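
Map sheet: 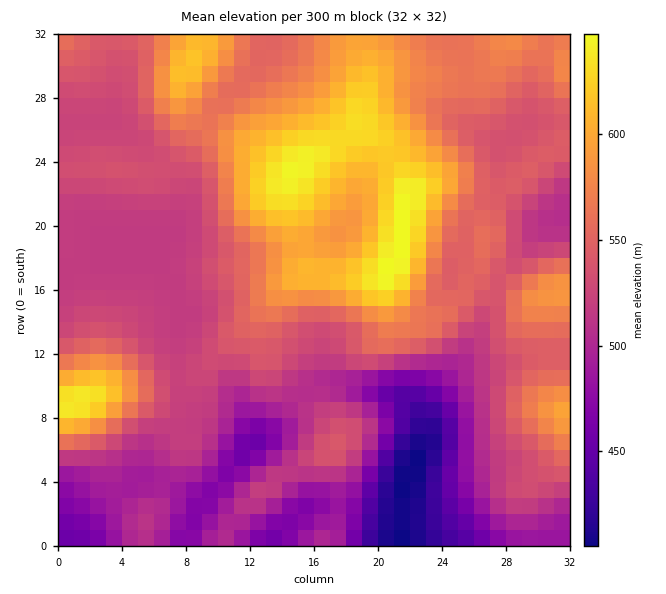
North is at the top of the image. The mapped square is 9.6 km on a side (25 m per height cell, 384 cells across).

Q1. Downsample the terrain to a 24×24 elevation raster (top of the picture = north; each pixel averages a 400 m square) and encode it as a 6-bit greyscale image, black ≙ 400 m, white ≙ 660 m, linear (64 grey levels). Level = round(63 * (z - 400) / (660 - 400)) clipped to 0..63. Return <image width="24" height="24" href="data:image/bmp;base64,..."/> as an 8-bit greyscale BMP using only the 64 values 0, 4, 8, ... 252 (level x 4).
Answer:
<image width="24" height="24" href="data:image/bmp;base64,Qk12BgAAAAAAADYEAAAoAAAAGAAAABgAAAABAAgAAAAAAEACAAATCwAAEwsAAAABAAAAAAAAAAAAAAEBAQACAgIAAwMDAAQEBAAFBQUABgYGAAcHBwAICAgACQkJAAoKCgALCwsADAwMAA0NDQAODg4ADw8PABAQEAAREREAEhISABMTEwAUFBQAFRUVABYWFgAXFxcAGBgYABkZGQAaGhoAGxsbABwcHAAdHR0AHh4eAB8fHwAgICAAISEhACIiIgAjIyMAJCQkACUlJQAmJiYAJycnACgoKAApKSkAKioqACsrKwAsLCwALS0tAC4uLgAvLy8AMDAwADExMQAyMjIAMzMzADQ0NAA1NTUANjY2ADc3NwA4ODgAOTk5ADo6OgA7OzsAPDw8AD09PQA+Pj4APz8/AEBAQABBQUEAQkJCAENDQwBEREQARUVFAEZGRgBHR0cASEhIAElJSQBKSkoAS0tLAExMTABNTU0ATk5OAE9PTwBQUFAAUVFRAFJSUgBTU1MAVFRUAFVVVQBWVlYAV1dXAFhYWABZWVkAWlpaAFtbWwBcXFwAXV1dAF5eXgBfX18AYGBgAGFhYQBiYmIAY2NjAGRkZABlZWUAZmZmAGdnZwBoaGgAaWlpAGpqagBra2sAbGxsAG1tbQBubm4Ab29vAHBwcABxcXEAcnJyAHNzcwB0dHQAdXV1AHZ2dgB3d3cAeHh4AHl5eQB6enoAe3t7AHx8fAB9fX0Afn5+AH9/fwCAgIAAgYGBAIKCggCDg4MAhISEAIWFhQCGhoYAh4eHAIiIiACJiYkAioqKAIuLiwCMjIwAjY2NAI6OjgCPj48AkJCQAJGRkQCSkpIAk5OTAJSUlACVlZUAlpaWAJeXlwCYmJgAmZmZAJqamgCbm5sAnJycAJ2dnQCenp4An5+fAKCgoAChoaEAoqKiAKOjowCkpKQApaWlAKampgCnp6cAqKioAKmpqQCqqqoAq6urAKysrACtra0Arq6uAK+vrwCwsLAAsbGxALKysgCzs7MAtLS0ALW1tQC2trYAt7e3ALi4uAC5ubkAurq6ALu7uwC8vLwAvb29AL6+vgC/v78AwMDAAMHBwQDCwsIAw8PDAMTExADFxcUAxsbGAMfHxwDIyMgAycnJAMrKygDLy8sAzMzMAM3NzQDOzs4Az8/PANDQ0ADR0dEA0tLSANPT0wDU1NQA1dXVANbW1gDX19cA2NjYANnZ2QDa2toA29vbANzc3ADd3d0A3t7eAN/f3wDg4OAA4eHhAOLi4gDj4+MA5OTkAOXl5QDm5uYA5+fnAOjo6ADp6ekA6urqAOvr6wDs7OwA7e3tAO7u7gDv7+8A8PDwAPHx8QDy8vIA8/PzAPT09AD19fUA9vb2APf39wD4+PgA+fn5APr6+gD7+/sA/Pz8AP39/QD+/v4A////ADg8TGRkTEhgWEA8UGBMIAgIFCQwSFRUVEBIVGRoVERUZFxIRFBMKAwIGCxAXGhkXEhUWFxgWEhEYHRkUFBUNBAIGDRQbHx8dFhcYFhcYFxIRFxscHBsSBgEFDhYcHyEiIR8dGhocHBYPDxUdIiEYCgMDDBccHyInMC0mHx0dHRkSDxMaHyEcEAYEDBceIygtOjgxKCEeHRsWFhgaHRwXDggIDxgeJSsvNTc0LCMeHhwaHRwaGRcTDgwPFBkeJCgpKi4tJyAeHx8fISAdGxweGxgXFxoeISQkIiQkIB4dHiEiIyIfHiAlJyUiHRsgIyQkHiAfHh0cHSAkJiUiISMoKykoJB8gJygoHR4eHh0cHR8kKSwrKy4zNC0mJSMhKCwtHB0cHRwcHiEkKTAyMjQ5OzQnIyUiJCksHBwcHBwcHiEkKS4xMTE2OzgrIyUkHyAjHRwcHBwcHSEmKzAwLi0yOjovJSUmHxsbHRwdHR0dHiMsMzU0MC4wODsyJyUkHxsaHh4eHx8eHiUvNzo4NDAwNzs2LSUjIh4bICAhISAgICYwNjo7NzMyNjg1LyciIyMfHyAgHx8iJCkxNDg6OTc1NTQwKiQhISMjHh4eHiEmJykvMTM1Njg4NTErJSIhISEiHh4eHyUsKicpLC4wMjY3MiwoJSUkIiEjICAfICgyLygmJyksLzM2MSspKCgnJCQoIyIhISgyNC0nJSYpLDAzMSwpKCgpKCYqJSMiIycvMzEpJSUnLC8wLisoJygqKygpA=="/>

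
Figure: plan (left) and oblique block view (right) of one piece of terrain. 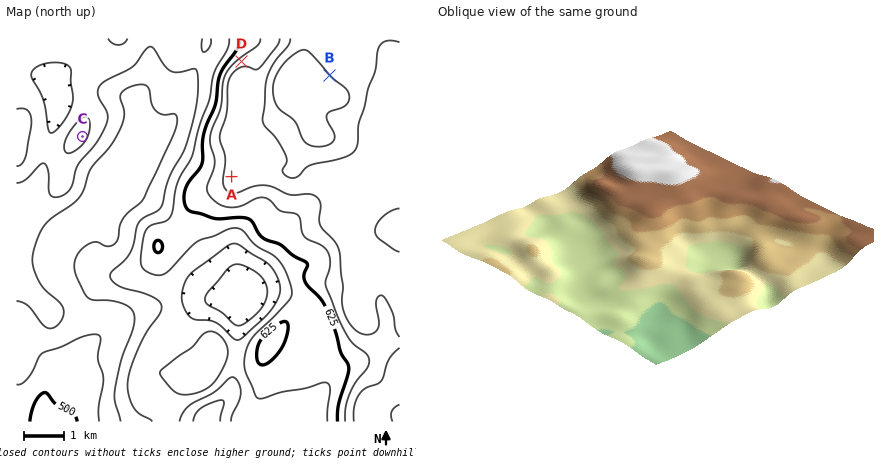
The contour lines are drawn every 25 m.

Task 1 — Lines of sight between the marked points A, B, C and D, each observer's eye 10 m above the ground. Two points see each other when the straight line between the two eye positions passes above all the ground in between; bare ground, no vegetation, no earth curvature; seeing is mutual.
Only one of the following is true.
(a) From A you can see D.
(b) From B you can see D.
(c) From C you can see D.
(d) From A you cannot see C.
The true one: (c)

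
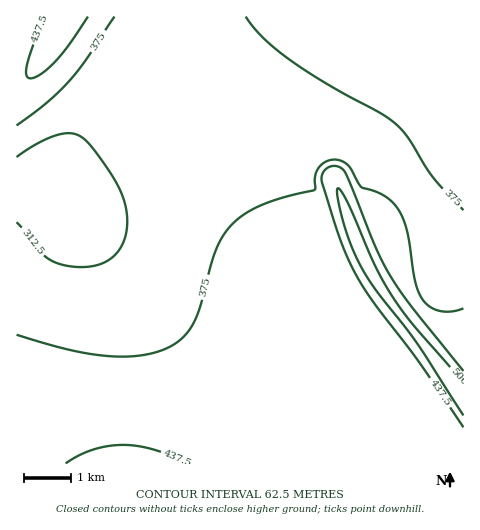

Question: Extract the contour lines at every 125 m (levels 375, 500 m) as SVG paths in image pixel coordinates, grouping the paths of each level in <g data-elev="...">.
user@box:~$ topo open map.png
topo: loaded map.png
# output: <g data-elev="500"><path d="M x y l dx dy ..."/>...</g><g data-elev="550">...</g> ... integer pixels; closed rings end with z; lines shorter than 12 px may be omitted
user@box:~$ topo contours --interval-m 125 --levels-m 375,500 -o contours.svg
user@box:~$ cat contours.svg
<g data-elev="375"><path d="M463 308l-11 3-11 0-9-3-7-6-5-7-4-10-9-53-4-12-5-11-6-7-8-6-23-9-10-19-5-5-6-3-7 0-8 2-7 6-3 8 0 12-1 2-30 7-24 9-17 9-14 13-8 11-6 14-14 51-6 17-10 14-13 11-13 5-15 4-17 2-17-1-40-6-53-15"/><path d="M17 125l30-22 22-22 17-21 28-43"/><path d="M246 17l17 21 28 23 39 25 51 27 15 11 12 14 25 40 30 32"/></g><g data-elev="500"><path d="M463 382l-49-56-20-27-19-33-28-65-6-10-4-3 2 15 5 23 9 23 9 19 15 24 42 54 44 69"/></g>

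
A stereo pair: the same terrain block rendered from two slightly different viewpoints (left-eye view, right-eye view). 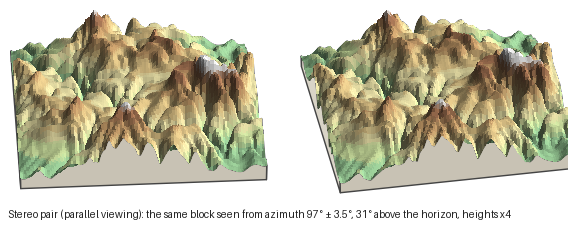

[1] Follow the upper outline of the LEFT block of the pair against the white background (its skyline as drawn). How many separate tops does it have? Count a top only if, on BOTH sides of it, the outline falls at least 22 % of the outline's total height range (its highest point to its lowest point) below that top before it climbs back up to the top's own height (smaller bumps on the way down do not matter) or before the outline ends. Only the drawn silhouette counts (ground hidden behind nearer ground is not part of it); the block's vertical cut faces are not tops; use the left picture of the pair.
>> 1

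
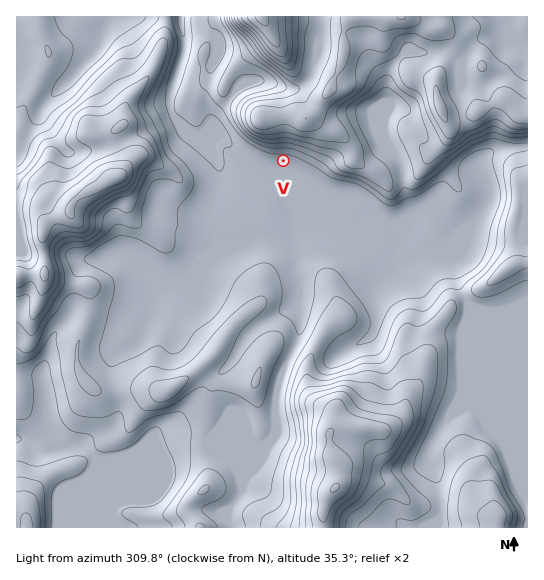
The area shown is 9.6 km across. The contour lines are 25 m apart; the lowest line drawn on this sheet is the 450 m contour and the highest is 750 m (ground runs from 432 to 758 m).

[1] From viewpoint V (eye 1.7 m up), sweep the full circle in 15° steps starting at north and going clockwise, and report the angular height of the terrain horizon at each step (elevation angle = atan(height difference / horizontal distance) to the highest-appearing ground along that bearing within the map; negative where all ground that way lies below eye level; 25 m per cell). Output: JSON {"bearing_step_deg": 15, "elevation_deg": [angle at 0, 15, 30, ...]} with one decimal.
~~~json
{"bearing_step_deg": 15, "elevation_deg": [12.3, 12.3, 12.3, 10.6, 8.5, 6.0, 4.6, 2.0, 1.2, 1.0, 1.4, 2.3, 0.8, 0.9, 0.8, 0.4, 1.2, 2.3, 2.8, 2.1, 3.1, 8.5, 11.7, 12.4]}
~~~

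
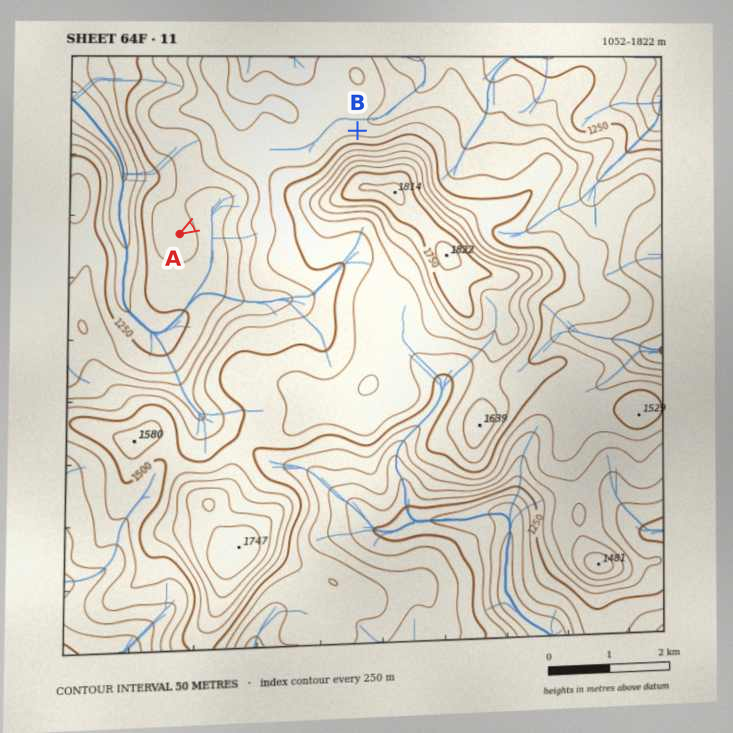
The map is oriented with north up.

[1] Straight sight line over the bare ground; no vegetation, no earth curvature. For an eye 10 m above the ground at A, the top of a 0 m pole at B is hidden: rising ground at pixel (253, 191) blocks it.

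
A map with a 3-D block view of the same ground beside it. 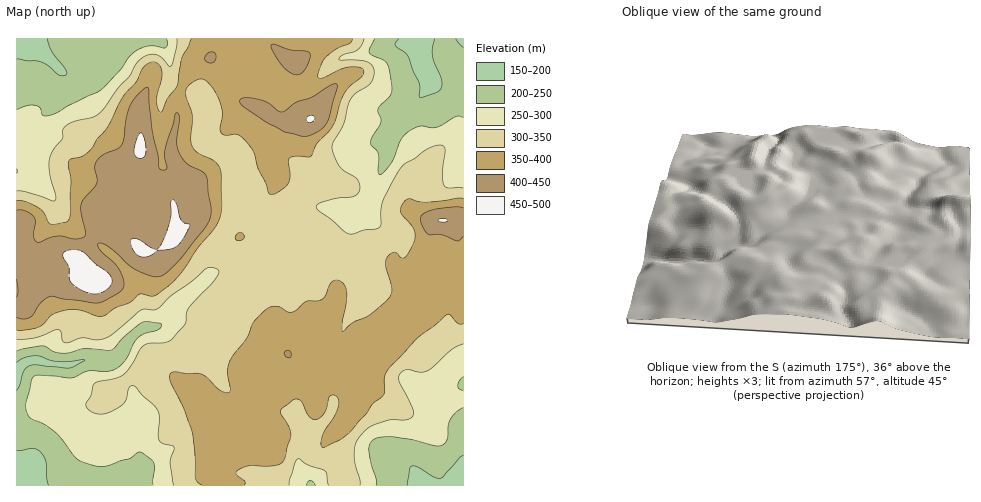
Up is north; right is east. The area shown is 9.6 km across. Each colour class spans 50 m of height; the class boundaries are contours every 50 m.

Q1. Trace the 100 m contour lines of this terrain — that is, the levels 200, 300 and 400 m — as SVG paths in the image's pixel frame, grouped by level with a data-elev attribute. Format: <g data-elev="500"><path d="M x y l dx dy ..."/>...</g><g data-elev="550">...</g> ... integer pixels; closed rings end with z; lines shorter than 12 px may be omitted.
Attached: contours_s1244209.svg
<g data-elev="200"><path d="M407 485l4-19 6 1 16 10 7 1 4-2 16-19 3-2"/><path d="M17 450l16-2 8 5 5 9 2 23"/><path d="M17 362l8-4 10-2 21 5 13 1 14-3 2 2-16 7-33-3-7 1-5 5-4 13-3 7"/><path d="M47 39l4 11 14 19 2 3-1 3-4 1-3-1-11-9-8-4-23-3"/><path d="M435 39l-3 9 1 8 8 22 1 8-5 6-17 6-1-2 0-13-6-12-4-14-4-4-10-7 0-3 4-4"/></g><g data-elev="300"><path d="M289 485l5-21 3-4 2-1 8 6 19 6 3 14"/><path d="M360 485l0-5-6-24 1-10 4-8 8-9 7-4 16-5 17 0 6-5 0-7-14-26 0-5 1-4 7-4 13 3 7-1 24-21 12-6"/><path d="M17 339l19-1 21-9 4 2 1 10 4 2 16-5 14 2 9-2 8-5 27-23 5-1 9 1 5-2 11-12 22-15 14-12 5-2 7 3 1 3-4 7-26 28-3 5-1 10-12 15-7 4-16 1-6 2-4 5-9 16-7 8-7 4-19 4-4 2-3 12-5 8 1 4 7 5 7 1 7-1 15-9 3-5 3-12 3-1 4 1 22 24 1 7-1 17 2 6 3 2 11 4-4 15 4 23"/><path d="M463 188l-15 0-4-2-2-13 3-24-2-3-5-1-12 5-12 9-9 5-5 4-17 33-2 9 0 14-3 4-14 2-11 4-5 0-31-25 0-4 2-2 17-5 17-1 4-3 3-4 0-6-3-5-14-9-4-5-7-18 2-6 10-17 7-25 5-6 13-8 5-8-1-9-5-6-8-2-21 0 4-5 11-3 4-3 6-10"/><path d="M177 39l-1 10-5 17-10-9-4-2-6-1-7 3-7 6-7 13-12 12-19 25-7 4-21 5-8 6-1 11-9 12-4 10 1 15 6 20-1 4-3 1-26-9-9-1"/></g><g data-elev="400"><path d="M287 357l3 1 1-2 0-4-3-2-4 2z"/><path d="M17 317l7 2 6-2 11-15 9-6 47 7 7-2 16-10 4-6-2-11-7-10-15-14-2-5 1-2 11 5 19 17 9 6 16 6 10-2 16-16 24-30 6-10 1-9-5-35-4-4-15-8-9-12-1-11 3-22-2-5-3 1-10 35 0 7 2 12-3 2-5-2-1-13-6-25-3-40-2-3-10 9-7 10-3 11-3 22-2 6-5 4-15 7-7 7 0 5 2 11 0 4-14 17-2 5 0 9 5 18-2 5-9 2-18-3-19 6-4-5 1-15-1-5-8-6-9-1"/><path d="M17 279l1 12-1 6"/><path d="M463 208l-8-1-22 3-9 4-4 5 4 10 4 5 13 1 17 6 5-5"/><path d="M299 135l6 1 6-1 9-5 6-5 4-9 7-28 0-4-7 1-19 13-14 4-14 10-4-1-10-8-9-3-14-2-4 0-2 2 3 6 24 17 18 9z"/><path d="M296 75l5-2 4-4 5-11-1-5-4-2-14-1-19-6 0 5 9 15 7 7z"/><path d="M207 62l4 1 4-2 1-5-2-3-4-1-4 3-1 3z"/></g>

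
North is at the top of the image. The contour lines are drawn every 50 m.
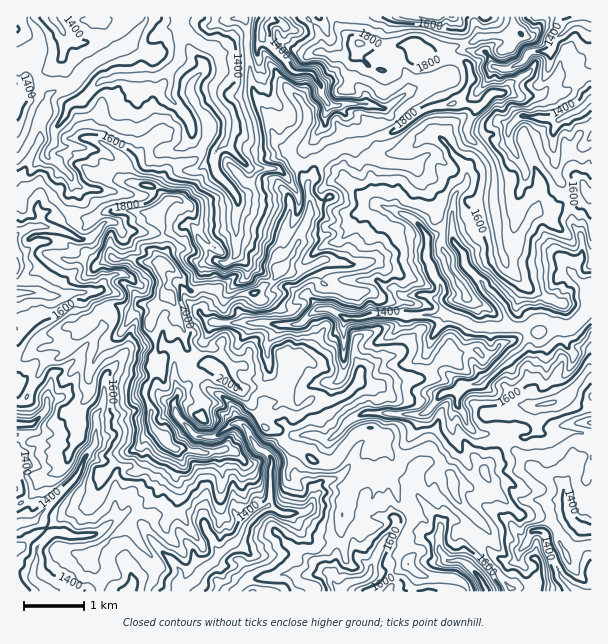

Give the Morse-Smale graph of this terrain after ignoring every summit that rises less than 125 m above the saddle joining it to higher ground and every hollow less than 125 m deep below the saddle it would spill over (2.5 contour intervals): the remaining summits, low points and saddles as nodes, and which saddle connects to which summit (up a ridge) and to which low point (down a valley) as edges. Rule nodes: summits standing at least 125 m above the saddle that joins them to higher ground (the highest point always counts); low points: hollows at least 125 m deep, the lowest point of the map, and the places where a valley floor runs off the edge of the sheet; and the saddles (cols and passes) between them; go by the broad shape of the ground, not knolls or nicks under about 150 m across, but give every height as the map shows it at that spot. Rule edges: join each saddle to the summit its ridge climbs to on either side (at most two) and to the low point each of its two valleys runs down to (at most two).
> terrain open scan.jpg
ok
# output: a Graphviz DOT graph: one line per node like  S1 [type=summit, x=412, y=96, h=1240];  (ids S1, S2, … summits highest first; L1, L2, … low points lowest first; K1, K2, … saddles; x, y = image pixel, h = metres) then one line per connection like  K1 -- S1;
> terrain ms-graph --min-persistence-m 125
graph terrain {
  S1 [type=summit, x=161, y=263, h=2150];
  L1 [type=low, x=182, y=26, h=1331];
  L2 [type=low, x=588, y=291, h=1331];
  L3 [type=low, x=179, y=591, h=1333];
  L4 [type=low, x=591, y=99, h=1337];
  L5 [type=low, x=578, y=590, h=1339];
  L6 [type=low, x=486, y=591, h=1378];
  L7 [type=low, x=438, y=17, h=1404];
  L8 [type=low, x=17, y=293, h=1420];
  L9 [type=low, x=341, y=591, h=1454];
  K1 [type=saddle, x=350, y=443, h=1785];
  K2 [type=saddle, x=452, y=57, h=1780];
  K3 [type=saddle, x=374, y=138, h=1756];
  K4 [type=saddle, x=464, y=44, h=1740];
  K5 [type=saddle, x=413, y=453, h=1715];
  K6 [type=saddle, x=489, y=563, h=1658];
  K7 [type=saddle, x=45, y=188, h=1657];
  K8 [type=saddle, x=314, y=555, h=1651];
  K9 [type=saddle, x=567, y=203, h=1596];
  K10 [type=saddle, x=506, y=441, h=1586];
  K1 -- S1;
  K1 -- L2;
  K1 -- L3;
  K2 -- S1;
  K2 -- L1;
  K2 -- L4;
  K3 -- S1;
  K3 -- L2;
  K3 -- L1;
  K4 -- S1;
  K4 -- L4;
  K4 -- L7;
  K5 -- S1;
  K5 -- L2;
  K5 -- L6;
  K6 -- S1;
  K6 -- L5;
  K6 -- L6;
  K7 -- S1;
  K7 -- L1;
  K7 -- L8;
  K8 -- S1;
  K8 -- L3;
  K8 -- L9;
  K9 -- S1;
  K9 -- L2;
  K9 -- L4;
  K10 -- S1;
  K10 -- L2;
  K10 -- L5;
}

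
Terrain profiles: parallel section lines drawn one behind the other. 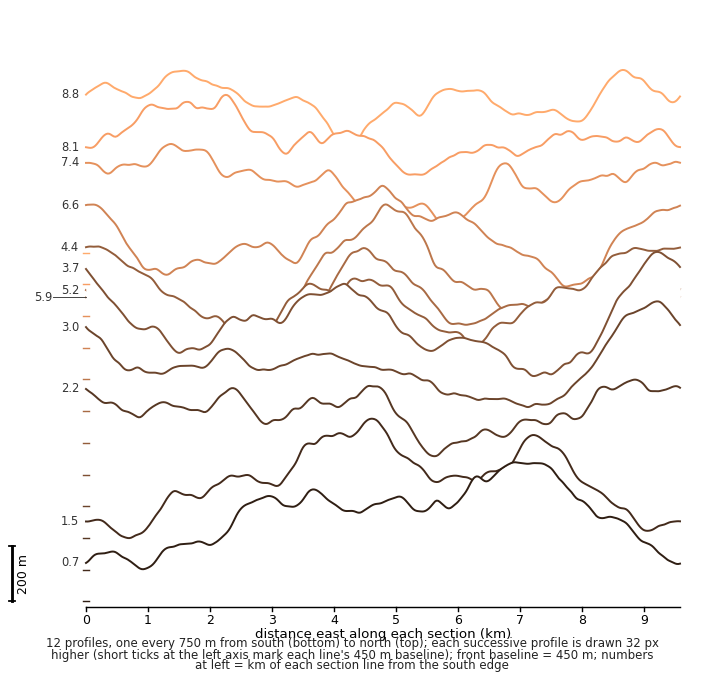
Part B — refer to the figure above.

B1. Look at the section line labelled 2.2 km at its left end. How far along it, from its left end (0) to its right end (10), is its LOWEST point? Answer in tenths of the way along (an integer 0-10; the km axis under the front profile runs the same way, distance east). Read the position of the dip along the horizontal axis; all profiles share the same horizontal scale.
6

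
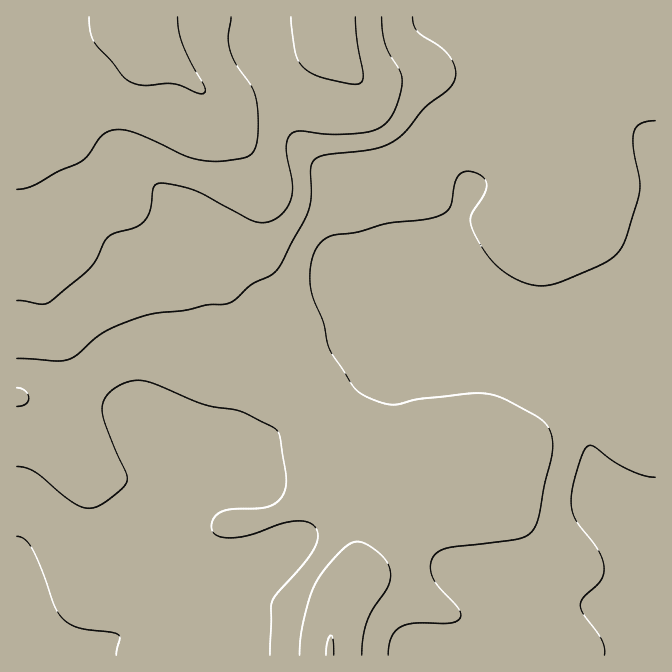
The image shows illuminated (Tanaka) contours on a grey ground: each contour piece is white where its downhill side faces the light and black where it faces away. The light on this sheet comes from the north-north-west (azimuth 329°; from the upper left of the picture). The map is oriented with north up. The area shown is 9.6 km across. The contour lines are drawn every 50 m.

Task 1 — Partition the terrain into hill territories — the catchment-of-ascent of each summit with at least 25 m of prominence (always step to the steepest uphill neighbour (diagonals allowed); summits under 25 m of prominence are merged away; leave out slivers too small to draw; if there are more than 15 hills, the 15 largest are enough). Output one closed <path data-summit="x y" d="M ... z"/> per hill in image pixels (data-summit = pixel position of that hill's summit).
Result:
<path data-summit="132 17" d="M655 16l-639 1 1 639 57 0 16-5 25-13 39-12 21-10 16-14 12-17 11-9 23-10 35-7 10-5 2-10-5-20-13-31-11-12-11 3-46 1 21-21 31-13 24-17 40-36 36-19 12-8 12-13 5-8 9-41 16 4 68 28 13 7 17 16 18 10 20 7 15 2 28 24 6 31 4 30 33 79 0 85-2 2 2 21 30 0z"/><path data-summit="330 655" d="M394 309l-6 1-10 43-16 18-12 8-36 19-40 36-24 17-31 13-21 21 46-1 11-3 11 12 8 17 10 34-1 10-11 5-45 10-20 12-16 21-16 14-21 10-30 8-34 17-15 3 0 2 551-1-2-17 2-6 0-85-33-79-4-30-6-31-28-24-15-2-20-7-18-10-17-16z"/>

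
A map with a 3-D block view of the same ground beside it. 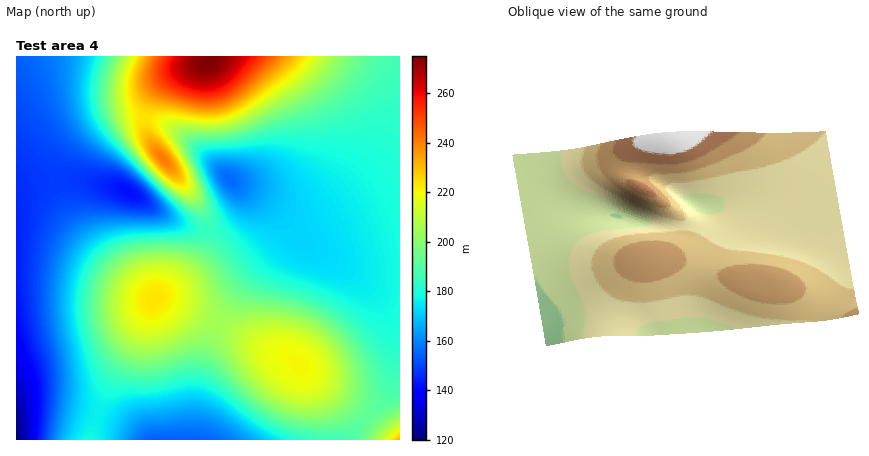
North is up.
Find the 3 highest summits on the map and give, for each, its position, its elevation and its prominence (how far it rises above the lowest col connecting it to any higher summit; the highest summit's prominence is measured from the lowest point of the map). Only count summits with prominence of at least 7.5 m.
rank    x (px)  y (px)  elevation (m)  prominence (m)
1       164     158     241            17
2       154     298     224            31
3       300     364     221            16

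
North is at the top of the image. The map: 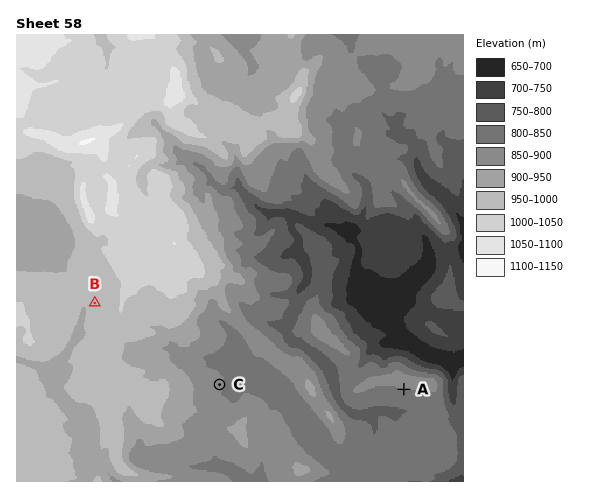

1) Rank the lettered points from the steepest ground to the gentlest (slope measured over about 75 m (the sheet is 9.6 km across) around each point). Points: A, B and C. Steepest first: A C B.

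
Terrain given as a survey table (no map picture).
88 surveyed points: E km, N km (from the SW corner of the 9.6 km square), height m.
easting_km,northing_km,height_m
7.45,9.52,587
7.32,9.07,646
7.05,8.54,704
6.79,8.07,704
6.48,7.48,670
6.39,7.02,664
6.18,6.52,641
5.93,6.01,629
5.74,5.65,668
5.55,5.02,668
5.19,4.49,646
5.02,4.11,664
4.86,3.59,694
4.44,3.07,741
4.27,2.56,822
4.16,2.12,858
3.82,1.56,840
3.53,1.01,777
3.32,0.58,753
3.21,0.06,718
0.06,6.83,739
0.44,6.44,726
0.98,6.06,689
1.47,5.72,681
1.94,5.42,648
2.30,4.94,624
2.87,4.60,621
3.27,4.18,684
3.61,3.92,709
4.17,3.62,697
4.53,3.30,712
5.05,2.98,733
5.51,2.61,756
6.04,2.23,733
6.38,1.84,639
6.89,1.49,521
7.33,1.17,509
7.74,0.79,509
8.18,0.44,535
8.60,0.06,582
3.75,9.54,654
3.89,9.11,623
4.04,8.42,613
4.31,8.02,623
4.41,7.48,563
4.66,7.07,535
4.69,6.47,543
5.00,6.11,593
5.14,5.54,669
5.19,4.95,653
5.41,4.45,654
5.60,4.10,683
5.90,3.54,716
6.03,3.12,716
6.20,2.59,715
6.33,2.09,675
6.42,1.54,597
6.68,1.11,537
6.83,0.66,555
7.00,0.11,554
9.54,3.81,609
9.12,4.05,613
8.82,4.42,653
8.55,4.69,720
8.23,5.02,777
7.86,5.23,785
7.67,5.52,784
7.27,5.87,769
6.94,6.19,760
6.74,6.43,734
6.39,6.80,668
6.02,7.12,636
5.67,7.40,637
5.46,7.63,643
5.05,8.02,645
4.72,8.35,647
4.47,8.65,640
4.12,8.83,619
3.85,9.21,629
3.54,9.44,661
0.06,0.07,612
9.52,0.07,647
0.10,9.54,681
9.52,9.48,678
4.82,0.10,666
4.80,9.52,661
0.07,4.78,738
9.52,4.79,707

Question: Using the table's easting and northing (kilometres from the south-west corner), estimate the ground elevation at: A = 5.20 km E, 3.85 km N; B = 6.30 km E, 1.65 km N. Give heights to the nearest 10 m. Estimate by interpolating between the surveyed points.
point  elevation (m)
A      690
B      640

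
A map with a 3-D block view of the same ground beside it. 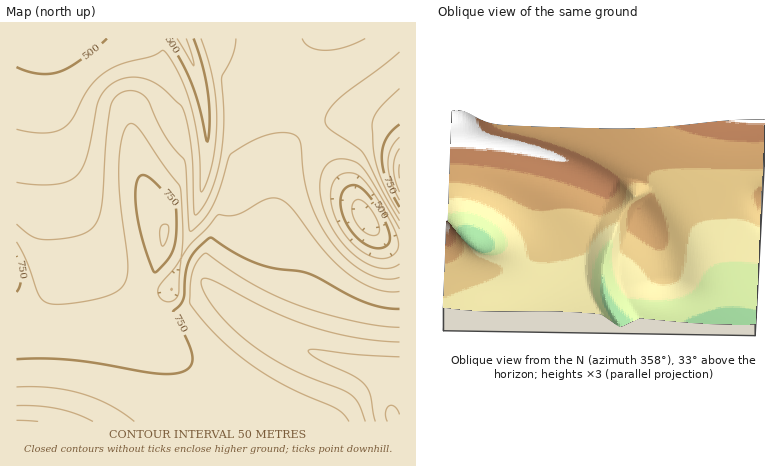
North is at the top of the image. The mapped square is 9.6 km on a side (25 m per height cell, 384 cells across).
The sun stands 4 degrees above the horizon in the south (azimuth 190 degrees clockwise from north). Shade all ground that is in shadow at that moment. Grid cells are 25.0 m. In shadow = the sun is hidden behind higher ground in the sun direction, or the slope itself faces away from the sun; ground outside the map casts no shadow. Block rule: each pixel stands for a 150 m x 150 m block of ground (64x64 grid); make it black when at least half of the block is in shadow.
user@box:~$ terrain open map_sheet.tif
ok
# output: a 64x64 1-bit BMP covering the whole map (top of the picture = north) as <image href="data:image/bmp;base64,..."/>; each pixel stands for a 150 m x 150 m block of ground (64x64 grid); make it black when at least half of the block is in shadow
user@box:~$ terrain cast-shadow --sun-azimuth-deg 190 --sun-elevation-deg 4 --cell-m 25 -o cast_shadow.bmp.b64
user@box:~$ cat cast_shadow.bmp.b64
<image width="64" height="64" href="data:image/bmp;base64,Qk0+AgAAAAAAAD4AAAAoAAAAQAAAAEAAAAABAAEAAAAAAAACAAATCwAAEwsAAAIAAAAAAAAA////AAAAAAD//4AAAAAAAP//gAAAAAAA//+AAAAAAAD//4AAAAAAAP//AAAAAAAA//8AAAAAAAD//wAAAAAAAP/+AAAAAAAA//4AAAAAAAB//AAAAAAAAH/8AAAAAAA/f/gAAAAAA/8/+AAAAAAf/z/wAAAAAP//P+AAAAAD//8/wAAAAA///x+AAAAAP///HwAAAAB///8EAAAAAf///wAAAPAD////AAAB8Af///8AAAHwH////wAAAOA/////AAAAYH////8AAAAA/////+AAAAH/////4AAAB//////gAAAP/////+AAAA//////4AAAD//////gAAAP//j//+AAAA//8P//4AAAD//A///gAAAf/4D//+AAAH//AP/+YAAAf/8A//5gAAD//gD//GAAAP/8AP/4IAAB//gAf/AgAAH/+AB/8CAAAfvwAD/gIAAD++AAH8AAAAP54AAHABAAA/ngAAAAAAAD/eAAAAEAAAP/4AAAAQAAA//gAAADAAAD/+AAAAMAAAP/gAAAAwAAAf8AAAADAAAB/wAAAAEAAAH/AAAAAQAAAP8AAAABAAAeDwAAAAAAAf8fAAAAAAAD/54AAAAAAAf/ngAAAAAAB/++AAAAAAAH/74AAAAAAAP/vgAAAAAAA//+AAAAAAAB//wAAAAAAAH//AAAAAAAAP/4AAAAAA=="/>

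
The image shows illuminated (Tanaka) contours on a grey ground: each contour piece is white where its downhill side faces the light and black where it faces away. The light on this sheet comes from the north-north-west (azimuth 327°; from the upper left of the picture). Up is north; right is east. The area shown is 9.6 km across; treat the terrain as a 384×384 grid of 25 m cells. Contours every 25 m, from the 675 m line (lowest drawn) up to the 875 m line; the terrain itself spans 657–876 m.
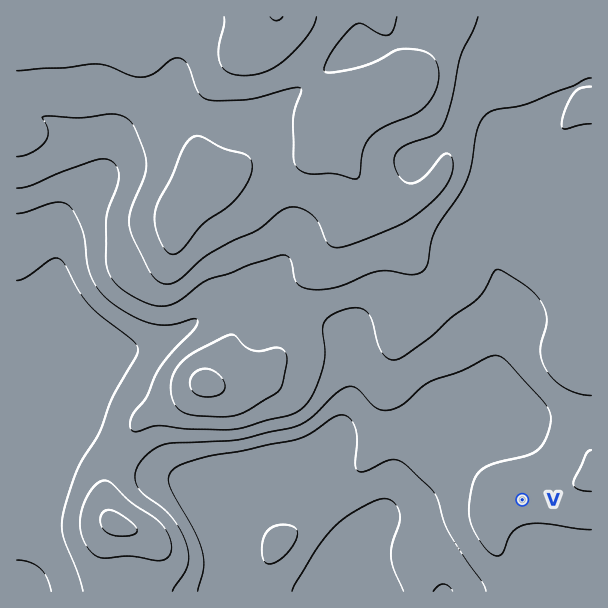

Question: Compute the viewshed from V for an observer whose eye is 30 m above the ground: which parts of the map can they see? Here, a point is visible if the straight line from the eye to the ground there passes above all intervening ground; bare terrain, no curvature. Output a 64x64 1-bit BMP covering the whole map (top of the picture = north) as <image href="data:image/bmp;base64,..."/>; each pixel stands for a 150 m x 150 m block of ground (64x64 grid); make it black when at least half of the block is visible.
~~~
<image width="64" height="64" href="data:image/bmp;base64,Qk0+AgAAAAAAAD4AAAAoAAAAQAAAAEAAAAABAAEAAAAAAAACAAATCwAAEwsAAAIAAAAAAAAA////AAAAAAAAQPw//zwH/wAA/D/+PAf/AAD8H/48B/8AAPwP/jwH/wAB/A/+eA//AAP8D//4H/8AD/wP//gf/wAf/w//+B//AD//z//4P/8AP/////w//wA//////z//AD///9////8AP///z////wA////H////AD///4P///8AH///gf///wAP//+B////AAf//8H///8AB///4f///wAAH//x////AAAP//n///8AAA///f///wAAB//9////AAAH//z///8AAAP//P///wAAAcf8///4AAABh/x///AAAAAD+H//4AAAAAP4f//gAAAAA/g///AAAAAf+D//8AAAAD/4P//4AAHAD/w///wAAeAD/////gAA/AD/////AAD/wH////8AAH/wP/8//wAAf/A//g//AAB/+B/+D/8AAH/4H/4P4AAAP/gP/x/gAAA/+Af/3+AAAD/8A///4AAAH/4Dz//wAAAP/8OD+PAAAAf//wH4eAAAAf/+APg4AAAAMP4A+DwAAAAAfwB4HAAAAAB/AHgeAAAAAD/AeA8AAAAAH/B8DwAAAAAH/H4HAAAAAAH//wMAAAAAAH//wAAAAAAAH//wAAADgAAP+PgAAAPgAAP4fAAAAfAAAPw+AAAAeAAA/B8AAAA4AAD+DwAAAAwAAP4PAAAADgAA/g8AAAAHAAD+Dw=="/>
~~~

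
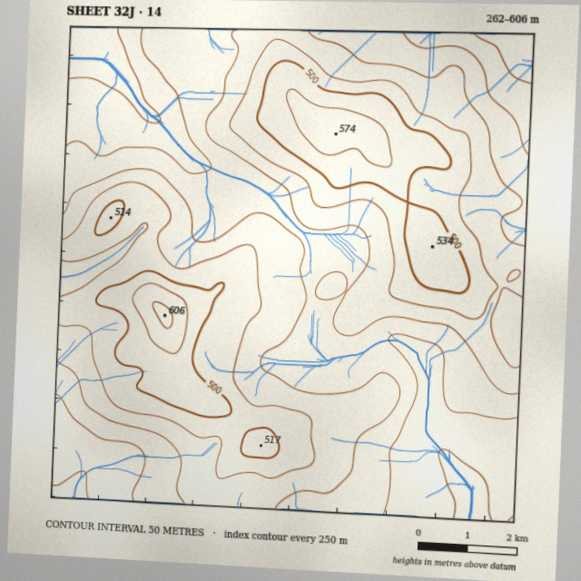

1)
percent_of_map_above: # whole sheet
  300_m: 96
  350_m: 82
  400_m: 59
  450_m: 33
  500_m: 14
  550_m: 3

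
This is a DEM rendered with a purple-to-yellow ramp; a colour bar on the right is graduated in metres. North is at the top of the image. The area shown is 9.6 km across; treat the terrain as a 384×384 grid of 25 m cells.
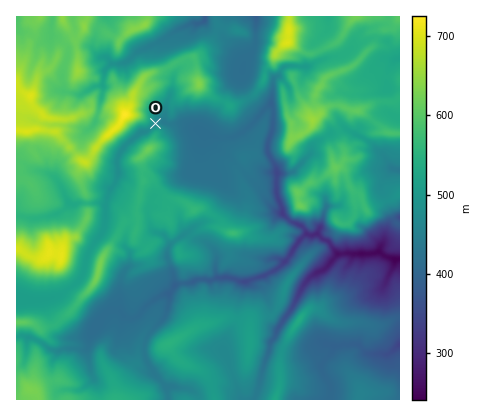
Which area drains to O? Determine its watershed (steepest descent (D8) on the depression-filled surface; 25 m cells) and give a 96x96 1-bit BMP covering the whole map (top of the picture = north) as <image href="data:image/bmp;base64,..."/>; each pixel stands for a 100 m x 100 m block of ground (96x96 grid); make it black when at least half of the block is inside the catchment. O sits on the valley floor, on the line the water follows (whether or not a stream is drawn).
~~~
<image width="96" height="96" href="data:image/bmp;base64,Qk2+BAAAAAAAAD4AAAAoAAAAYAAAAGAAAAABAAEAAAAAAIAEAAATCwAAEwsAAAIAAAAAAAAA////AAAAAAAAAAAAAAAAAAAAAAAAAAAAAAAAAAAAAAAAAAAAAAAAAAAAAAAAAAAAAAAAAAAAAAAAAAAAAAAAAAAAAAAAAAAAAAAAAAAAAAAAAAAAAAAAAAAAAAAAAAAAAAAAAAAAAAAAAAAAAAAAAAAAAAAAAAAAAAAAAAAAAAAAAAAAAAAAAAAAAAAAAAAAAAAAAAAAAAAAAAAAAAAAAAAAAAAAAAAAAAAAAAAAAAAAAAAAAAAAAAAAAAAAAAAAAAAAAAAAAAAAAAAAAAAAAAAAAAAAAAAAAAAAAAAAAAAAAAAAAAAAAAAAAAAAAAAAAAAAAAAAAAAAAAAAAAAAAAAAAAAAAAAAAAAAAAAAAAAAAAAAAAAAAAAAAAAAAAAAAAAAAAAAAAAAAAAAAAAAAAAAAAAAAAAAAAAAAAAAAAAAAYAAAAAAAAAAAAAAA8AAAAAAAAAAAAAAB+AAAAAAAAAAAAAAD/AAAAAAAAAAAAAAD/AAAAAAAAAAAAAAD/AAAAAAAAAAAAAAH/gAAAAAAAAAAAAAH/gAAAAAAAAAAAAAH/gAAAAAAAAAAAAGH/wAAAAAAAAAAAA/f/wAAAAAAAAAAAB///4AAAAAAAAAAAD///8AAAAAAAAAAAD///8AAAAAAAAAAAD///+AAAAAAAAAAAD////AAAAAAAAAAAD////AAAAAAAAAAAD////gAAAAAAAAAAD////gAAAAAAAAAAD////+AAAAAAAAAAD////8AAAAAAAAAAD////8AAAAAAAAAAD////8AAAAAAAAAAD////+AAAAAAAAAAD////+AAAAAAAAAAD////+AAAAAAAAAAD////+AAAAAAAAAAD////+AAAAAAAAAAD/////AAAAAAAAAAD/////AAAAAAAAAAD/////AAAAAAAAAAD/////AAAAAAAAAAD/////AAAAAAAAAAD/////AAAAAAAAAAD//z/+AAAAAAAAAAD//h//AAAAAAAAAAD//A//gAAAAAAAAAD/+A//wAAAAAAAAAD/8Af/4AAAAAAAAAD/4AP/4AAAAAAAAAD/wAH/4AAAAAAAAAAOAAD/4AAAAAAAAAAAAAB/4AAAAAAAAAAAAAA/wAAAAAAAAAAAAAAfAAAAAAAAAAAAAAAAAAAAAAAAAAAAAAAAAAAAAAAAAAAAAAAAAAAAAAAAAAAAAAAAAAAAAAAAAAAAAAAAAAAAAAAAAAAAAAAAAAAAAAAAAAAAAAAAAAAAAAAAAAAAAAAAAAAAAAAAAAAAAAAAAAAAAAAAAAAAAAAAAAAAAAAAAAAAAAAAAAAAAAAAAAAAAAAAAAAAAAAAAAAAAAAAAAAAAAAAAAAAAAAAAAAAAAAAAAAAAAAAAAAAAAAAAAAAAAAAAAAAAAAAAAAAAAAAAAAAAAAAAAAAAAAAAAAAAAAAAAAAAAAAAAAAAAAAAAAAAAAAAAAAAAAAAAAAAAAAAAAAAAAAAAAAAAAAAAAAAAAAAAAAAAAAAAAAAAAAAAAAAAAAAAAAAAAAAAAAAAAAAAAAAAAAAAA="/>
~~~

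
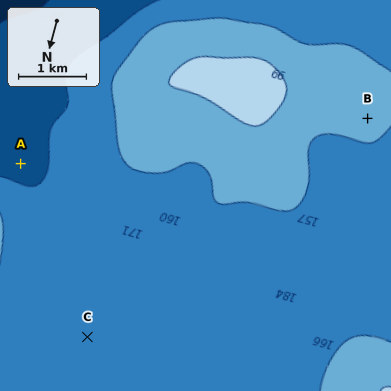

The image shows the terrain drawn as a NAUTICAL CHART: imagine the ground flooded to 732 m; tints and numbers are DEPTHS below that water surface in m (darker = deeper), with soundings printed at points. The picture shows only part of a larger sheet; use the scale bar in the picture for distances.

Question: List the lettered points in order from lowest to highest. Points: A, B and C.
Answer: A C B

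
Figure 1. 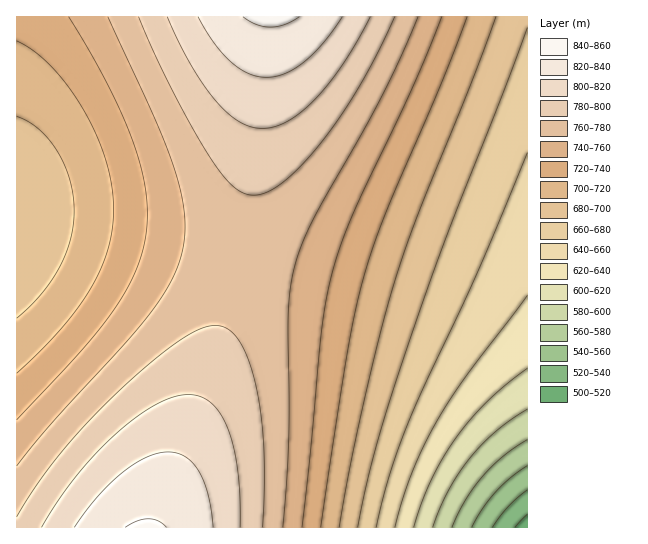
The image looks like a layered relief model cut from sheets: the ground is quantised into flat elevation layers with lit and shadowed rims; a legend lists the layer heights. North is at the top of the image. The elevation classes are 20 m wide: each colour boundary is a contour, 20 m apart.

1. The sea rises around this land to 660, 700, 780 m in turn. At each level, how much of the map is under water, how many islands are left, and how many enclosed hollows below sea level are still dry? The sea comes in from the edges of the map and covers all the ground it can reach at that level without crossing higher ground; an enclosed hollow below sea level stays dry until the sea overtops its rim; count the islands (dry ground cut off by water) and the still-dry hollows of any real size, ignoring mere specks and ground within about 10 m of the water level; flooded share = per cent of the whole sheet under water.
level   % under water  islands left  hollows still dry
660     12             0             0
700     27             0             0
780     76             0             0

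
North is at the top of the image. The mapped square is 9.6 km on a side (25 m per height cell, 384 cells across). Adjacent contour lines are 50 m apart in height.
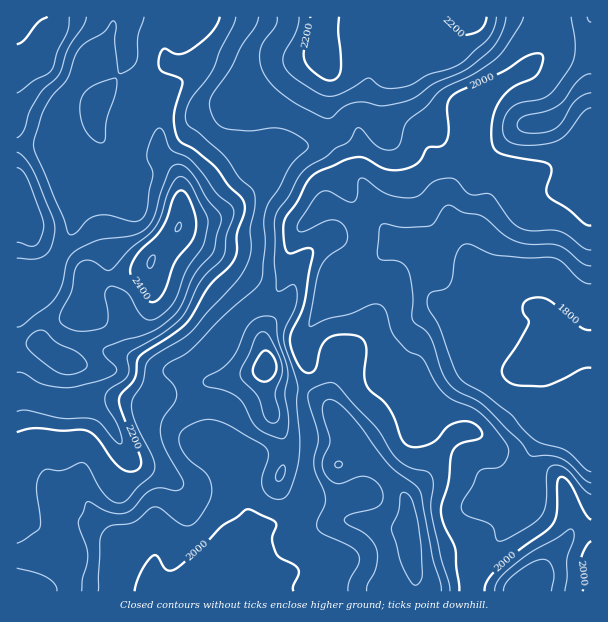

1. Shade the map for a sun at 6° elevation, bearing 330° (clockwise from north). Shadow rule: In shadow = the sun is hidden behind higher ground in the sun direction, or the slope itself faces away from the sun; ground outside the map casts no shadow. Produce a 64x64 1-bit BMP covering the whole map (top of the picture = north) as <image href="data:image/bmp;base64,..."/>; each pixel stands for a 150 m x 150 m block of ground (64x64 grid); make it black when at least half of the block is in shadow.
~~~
<image width="64" height="64" href="data:image/bmp;base64,Qk0+AgAAAAAAAD4AAAAoAAAAQAAAAEAAAAABAAEAAAAAAAACAAATCwAAEwsAAAIAAAAAAAAA////AAAAAAAAwHgAAAGAHADB+AAAAIAeAcP8AAABgAcAw/4AAAMABwDH/gAABwAHAH//AAAHAAMAf+8AHAcAAAB/7wAAB4AAAH/OBwAHwAAAP8wPgAfAAAAfgA+OB8AAAA+AR44DgAADD4HnngGAAAcHA/OOAAAAA4D/84AAMAA3wf/zwAB4AH/D///AADAA/8f//8AAAAD/z//vgAAAAP///+eAAAAAAf//x4AAAAAD///PAAAAAA///98AAAAAD///3gAAAAAP///PAAAAAAA//8eAAAAAAH//44AAAAAA///ngAAAAAH///fAAAAAA+P//8AAAAAAwf//wAAAAAAB///gCAAAAAH//fAIAAAAAf/98AAAHBgB//z4AAA+eAH//PgAAH/4AP/++AAA/fgA//54AIH9OAB//7AAg/0YAD//wAAB+BgAH//8CBBwAAAB//+fMAAAAAB//7/wAAAAAD////AAAAAAD///wAAAAAAH///AAAAAAAP//8D8AAAAA///4/8wAAAA///7/3wAAAA/7/v//gAAAA8f+f/+AHAADx/8P34wfgAfP/wPfjB/AB///gd/OH8AP///g3+YP4A////B/4wfwD4//8B/jg/ACA//wA/GB8AAAf/AT8AHwAAAf8DvwA/AAAA/gO/AB8AAAD+AR8MDwAAAHwAHgAHAAAAPAA=="/>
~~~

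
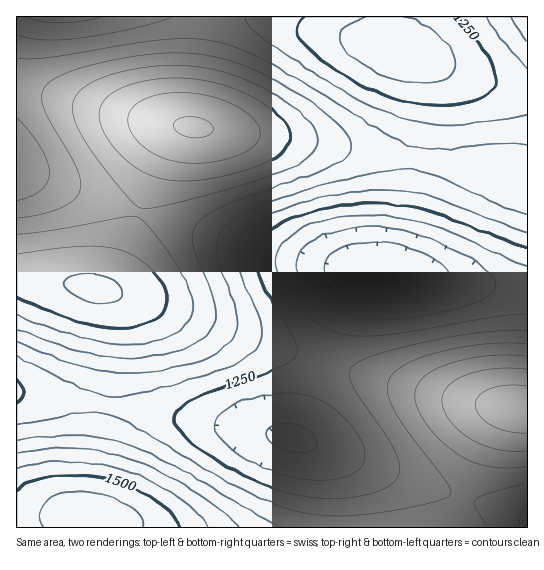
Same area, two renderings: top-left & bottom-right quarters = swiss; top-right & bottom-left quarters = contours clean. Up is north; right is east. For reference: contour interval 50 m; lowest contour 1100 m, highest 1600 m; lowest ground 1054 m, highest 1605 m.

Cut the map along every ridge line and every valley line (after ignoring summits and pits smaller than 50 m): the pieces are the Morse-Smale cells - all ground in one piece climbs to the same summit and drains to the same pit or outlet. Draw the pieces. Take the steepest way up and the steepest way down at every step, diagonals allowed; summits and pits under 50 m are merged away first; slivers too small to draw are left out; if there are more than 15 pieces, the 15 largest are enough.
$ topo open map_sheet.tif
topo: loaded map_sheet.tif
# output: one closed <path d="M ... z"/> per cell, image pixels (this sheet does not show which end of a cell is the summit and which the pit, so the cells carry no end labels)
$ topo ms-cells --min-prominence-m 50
<path d="M194 127l-12 0-5 2-9 10-19 42-10 30 2 2 104 34 73 17 125 15 76 12 9-1 0-108-3-2-55-12-115-20z"/><path d="M386 16l-176 0-17 110 2 2 56 5 104 15 115 20 57 13 1-88-14-2-25-8-54-22-41-13-6-7z"/><path d="M111 405l-8 1-12 79-2 33 4 4 1 6 357 0 12-29-4-3-121-44-47-15-50-10z"/><path d="M386 272l-19 0-11 9-19 38-14 44 50 16 72 18 53 10 30 2-1-118z"/><path d="M110 291l-5 0 6 6 2 10 0 24-9 66 1 8 136 22 52 12 4-4 20-53 6-17-2-4-62-20-89-33z"/><path d="M139 212l-22 59-6 12-7 6 1 2 49 12 168 60 29-74 11-14 13-4-57-7-64-15-63-18z"/><path d="M209 16l-192 0-1 70 18 3 92 27 67 11 2-2 10-71 4-28z"/><path d="M325 363l-4 3-17 55-9 17 2 2 41 12 123 45 3-2 20-57 9-17 8-9 7-3-1-2-34-4-46-10-54-14z"/><path d="M23 87l-7 0 0 82 122 43 26-66 7-11 13-9-58-10z"/><path d="M25 276l-9 1 0 114 87 13 10-73 0-24-2-10-6-6-8-3z"/><path d="M18 169l-2 1 0 105 82 14 8-1 11-17 22-58z"/><path d="M22 392l-6 1 0 117 19 1 54 8 2-34 13-80z"/><path d="M527 16l-140 0 0 18 2 9 5 5 27 8 84 32 22 4z"/><path d="M519 408l-14 1-14 16-15 33-13 39 64 22 1-109z"/><path d="M463 497l-10 31 75-1 0-8-2-2z"/>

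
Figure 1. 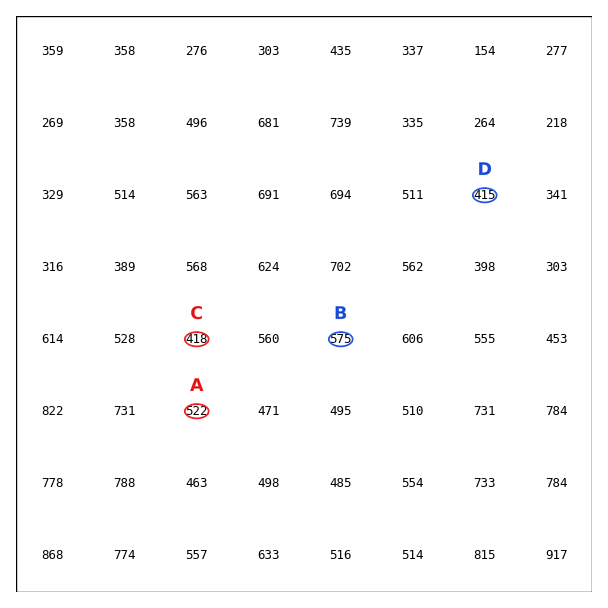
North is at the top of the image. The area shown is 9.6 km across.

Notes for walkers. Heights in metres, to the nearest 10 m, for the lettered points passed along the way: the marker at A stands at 520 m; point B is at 580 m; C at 420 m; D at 410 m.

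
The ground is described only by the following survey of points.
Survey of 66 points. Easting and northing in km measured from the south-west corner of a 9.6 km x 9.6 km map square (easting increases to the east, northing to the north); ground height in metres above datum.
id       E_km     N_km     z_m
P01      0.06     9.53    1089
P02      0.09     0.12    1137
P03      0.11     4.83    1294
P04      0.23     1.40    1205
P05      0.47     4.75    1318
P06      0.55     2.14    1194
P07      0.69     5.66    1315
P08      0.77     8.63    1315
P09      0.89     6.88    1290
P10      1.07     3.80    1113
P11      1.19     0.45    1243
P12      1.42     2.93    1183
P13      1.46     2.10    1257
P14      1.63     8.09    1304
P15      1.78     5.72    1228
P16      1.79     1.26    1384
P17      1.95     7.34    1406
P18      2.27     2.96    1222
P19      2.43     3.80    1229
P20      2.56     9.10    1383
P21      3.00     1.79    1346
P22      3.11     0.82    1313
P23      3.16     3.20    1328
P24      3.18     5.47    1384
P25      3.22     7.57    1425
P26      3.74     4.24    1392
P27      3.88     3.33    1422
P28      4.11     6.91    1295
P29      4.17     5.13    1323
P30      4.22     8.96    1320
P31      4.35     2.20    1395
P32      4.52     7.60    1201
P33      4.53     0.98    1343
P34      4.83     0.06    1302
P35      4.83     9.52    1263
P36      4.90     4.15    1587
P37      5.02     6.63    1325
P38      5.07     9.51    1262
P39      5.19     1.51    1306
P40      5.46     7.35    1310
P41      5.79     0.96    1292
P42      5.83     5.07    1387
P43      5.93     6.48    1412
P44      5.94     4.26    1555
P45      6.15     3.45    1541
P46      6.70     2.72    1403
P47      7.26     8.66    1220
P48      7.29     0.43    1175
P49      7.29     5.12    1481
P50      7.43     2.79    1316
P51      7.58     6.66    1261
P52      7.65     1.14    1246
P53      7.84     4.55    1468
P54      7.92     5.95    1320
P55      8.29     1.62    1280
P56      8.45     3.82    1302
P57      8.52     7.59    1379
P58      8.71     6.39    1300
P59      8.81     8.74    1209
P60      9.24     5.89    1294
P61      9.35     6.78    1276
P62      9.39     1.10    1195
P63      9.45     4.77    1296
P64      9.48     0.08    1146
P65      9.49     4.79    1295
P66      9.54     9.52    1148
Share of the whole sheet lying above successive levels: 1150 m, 95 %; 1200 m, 86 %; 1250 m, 72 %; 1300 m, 53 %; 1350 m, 30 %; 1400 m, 16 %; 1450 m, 9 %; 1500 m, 4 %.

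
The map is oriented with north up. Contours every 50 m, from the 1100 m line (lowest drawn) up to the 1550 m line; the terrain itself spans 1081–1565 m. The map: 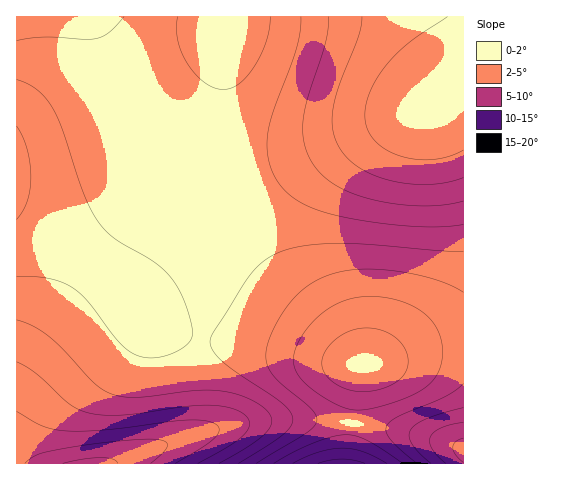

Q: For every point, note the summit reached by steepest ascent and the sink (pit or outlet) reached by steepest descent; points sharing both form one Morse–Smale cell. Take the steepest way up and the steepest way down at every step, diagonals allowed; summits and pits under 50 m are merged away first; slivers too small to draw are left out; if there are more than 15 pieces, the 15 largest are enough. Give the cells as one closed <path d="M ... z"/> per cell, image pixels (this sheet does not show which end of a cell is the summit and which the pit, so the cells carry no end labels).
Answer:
<path d="M463 98l-11 1-21 10-69 20-74 28-64 15-5 11-6 98-11 56 151 28 22-1 57-19 31-3z"/><path d="M463 16l-369 0-1 2 36 99 8 16 16 14 28 11 22 5 31 1 30-3 33-9 88-31 46-12 21-10 11-1z"/><path d="M92 16l-76 1 0 193 54 37 35 27 16 14 23 31 22 11 35 8 12-57 5-86 5-21 6-4 59-13 30-11-48 14-36 4-44-3-23-7-14-7-16-14-5-10z"/><path d="M18 211l-2 0 0 252 100 1 77-29 5-5 2-10-2-56 4-25-36-9-22-11-23-31-16-14z"/><path d="M204 338l-2 0-2 4-2 22 2 56-2 10-4 5 41-11 36-4 51 0 30 3 4-35 5-23-39-5z"/><path d="M463 342l-31 3-53 17-17 3-5 16-5 42 58 9 53 17z"/><path d="M322 420l-51 0-36 4-53 14-66 25 231 1 5-40z"/><path d="M358 423l-5 0-2 3-3 38 116-1 0-14-3-1-51-16z"/>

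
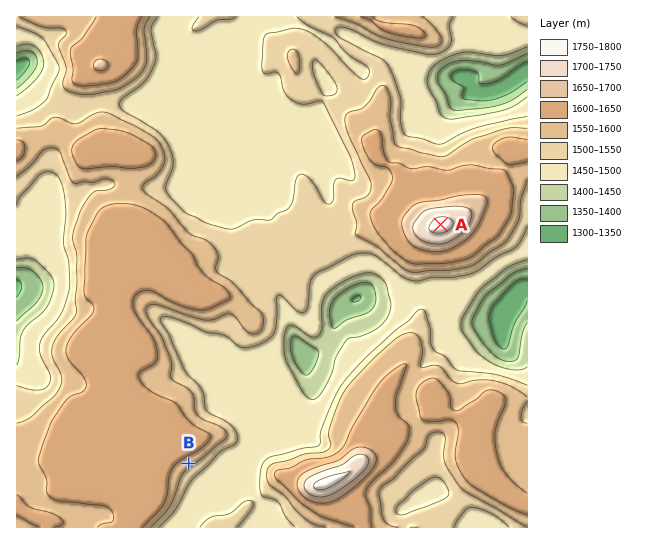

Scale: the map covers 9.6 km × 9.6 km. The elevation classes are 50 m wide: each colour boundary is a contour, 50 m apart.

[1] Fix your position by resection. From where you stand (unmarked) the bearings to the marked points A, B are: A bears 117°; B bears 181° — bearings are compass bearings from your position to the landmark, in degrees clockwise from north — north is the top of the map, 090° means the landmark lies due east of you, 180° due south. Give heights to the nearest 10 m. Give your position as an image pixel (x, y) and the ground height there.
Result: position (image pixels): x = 195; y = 100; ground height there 1470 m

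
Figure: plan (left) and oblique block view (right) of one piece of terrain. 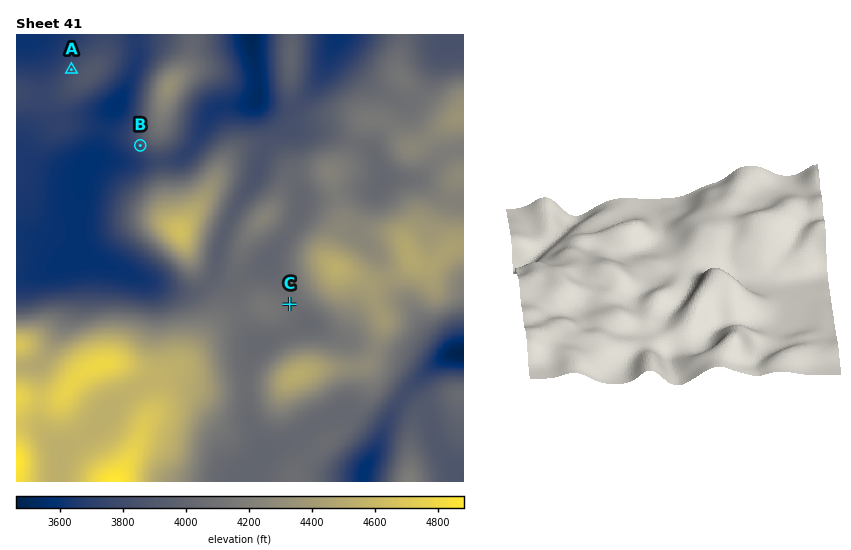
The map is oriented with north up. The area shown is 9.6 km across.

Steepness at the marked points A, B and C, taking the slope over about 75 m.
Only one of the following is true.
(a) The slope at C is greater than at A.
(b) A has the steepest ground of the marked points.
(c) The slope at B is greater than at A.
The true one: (c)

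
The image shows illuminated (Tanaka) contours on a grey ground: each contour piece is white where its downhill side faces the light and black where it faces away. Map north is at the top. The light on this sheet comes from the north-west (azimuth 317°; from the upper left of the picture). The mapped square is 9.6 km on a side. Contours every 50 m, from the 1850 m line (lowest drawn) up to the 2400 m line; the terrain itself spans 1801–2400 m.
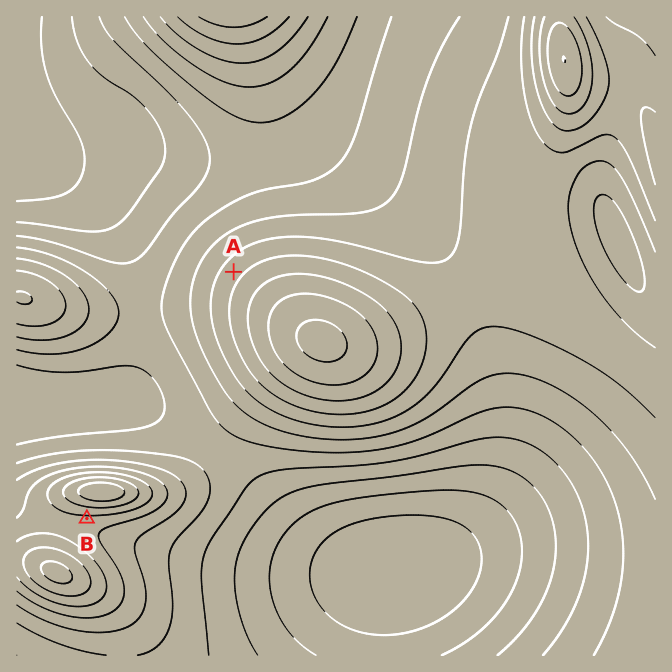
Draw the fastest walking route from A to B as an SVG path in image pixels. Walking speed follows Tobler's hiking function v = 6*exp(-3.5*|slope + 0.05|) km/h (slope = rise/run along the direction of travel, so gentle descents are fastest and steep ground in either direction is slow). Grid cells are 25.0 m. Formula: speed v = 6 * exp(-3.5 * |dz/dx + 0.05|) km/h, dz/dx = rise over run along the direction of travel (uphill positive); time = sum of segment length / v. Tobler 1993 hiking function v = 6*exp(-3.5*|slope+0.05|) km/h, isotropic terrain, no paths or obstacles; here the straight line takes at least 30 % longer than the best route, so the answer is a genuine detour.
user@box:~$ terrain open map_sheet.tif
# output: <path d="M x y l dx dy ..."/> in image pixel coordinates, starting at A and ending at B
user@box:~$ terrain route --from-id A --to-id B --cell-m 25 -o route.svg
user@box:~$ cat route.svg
<path d="M234 272l-12 11-17 34 0 103-36 73-12 12-27 13-43 0"/>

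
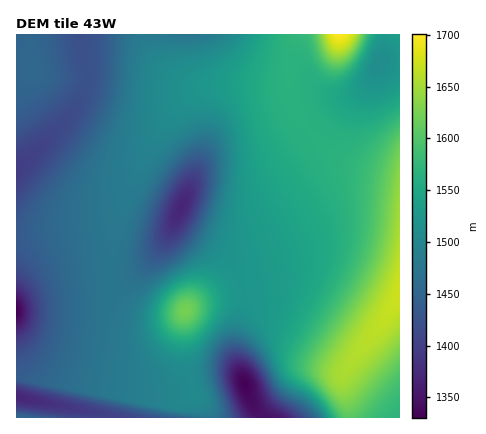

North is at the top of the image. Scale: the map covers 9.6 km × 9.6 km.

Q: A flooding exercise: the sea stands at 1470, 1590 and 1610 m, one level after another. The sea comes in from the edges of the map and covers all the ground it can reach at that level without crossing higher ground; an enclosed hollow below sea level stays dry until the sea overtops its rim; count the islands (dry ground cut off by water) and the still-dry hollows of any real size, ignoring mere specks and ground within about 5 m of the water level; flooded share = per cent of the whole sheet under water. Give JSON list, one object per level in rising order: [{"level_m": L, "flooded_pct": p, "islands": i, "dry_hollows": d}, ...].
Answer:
[{"level_m": 1470, "flooded_pct": 26, "islands": 0, "dry_hollows": 1}, {"level_m": 1590, "flooded_pct": 88, "islands": 1, "dry_hollows": 0}, {"level_m": 1610, "flooded_pct": 92, "islands": 1, "dry_hollows": 0}]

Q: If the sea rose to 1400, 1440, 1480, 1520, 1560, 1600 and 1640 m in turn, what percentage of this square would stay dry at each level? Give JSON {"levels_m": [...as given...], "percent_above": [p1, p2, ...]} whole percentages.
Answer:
{"levels_m": [1400, 1440, 1480, 1520, 1560, 1600, 1640], "percent_above": [96, 84, 61, 44, 23, 10, 4]}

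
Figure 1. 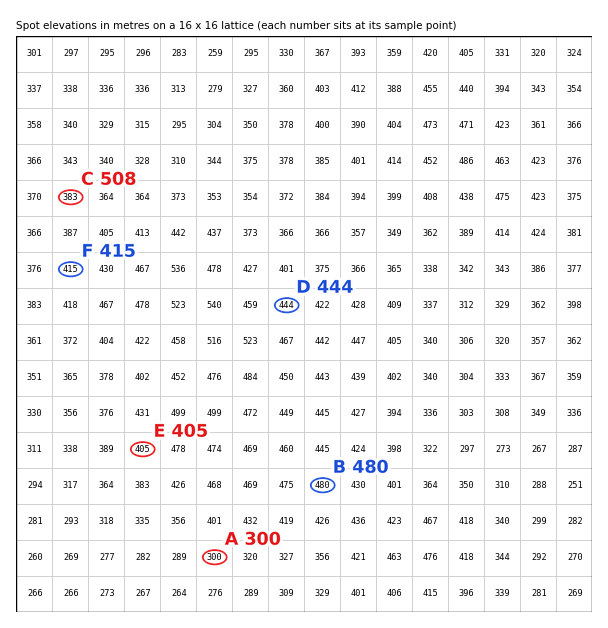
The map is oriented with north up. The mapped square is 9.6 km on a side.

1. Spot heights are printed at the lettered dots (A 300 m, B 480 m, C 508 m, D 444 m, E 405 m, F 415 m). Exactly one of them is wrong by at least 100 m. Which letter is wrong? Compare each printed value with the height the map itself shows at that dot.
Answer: C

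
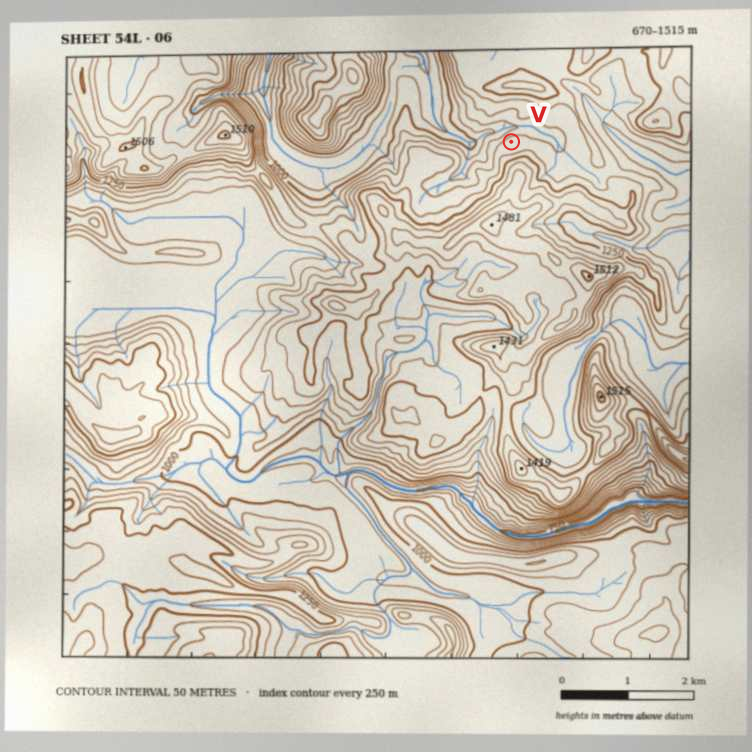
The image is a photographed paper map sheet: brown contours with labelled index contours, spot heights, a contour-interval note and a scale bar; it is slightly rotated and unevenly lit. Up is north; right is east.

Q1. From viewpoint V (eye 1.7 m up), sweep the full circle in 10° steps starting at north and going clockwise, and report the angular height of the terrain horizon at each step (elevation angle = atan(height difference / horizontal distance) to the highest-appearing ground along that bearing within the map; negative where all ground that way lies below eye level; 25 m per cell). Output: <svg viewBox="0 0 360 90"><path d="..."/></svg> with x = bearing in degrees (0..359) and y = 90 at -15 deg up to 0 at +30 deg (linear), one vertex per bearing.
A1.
<svg viewBox="0 0 360 90"><path d="M0 42l10 0 10 0 10 1 10 6 10 4 10 1 10 0 10-2 10 4 10 0 10-4 10-8 10-8 10-8 10-7 10-5 10 0 10 6 10 8 10 7 10 7 10 5 10 1 10 0 10 4 10 4 10-5 10-1 10 1 10 2 10 9 10-6 10-6 10-4 10-5"/></svg>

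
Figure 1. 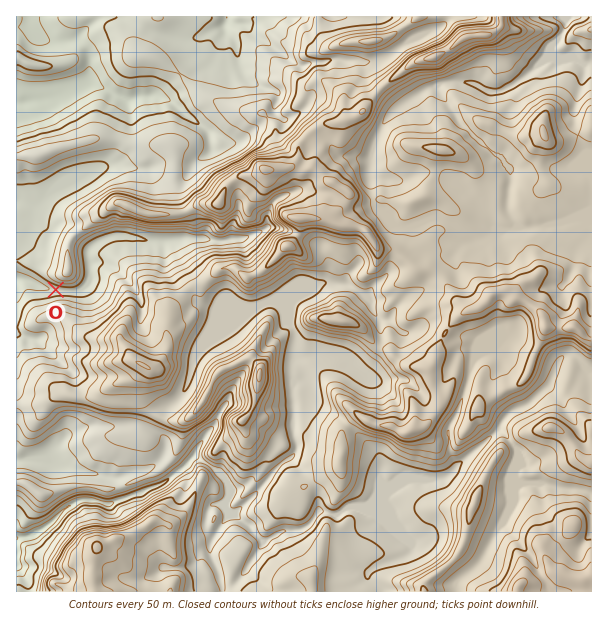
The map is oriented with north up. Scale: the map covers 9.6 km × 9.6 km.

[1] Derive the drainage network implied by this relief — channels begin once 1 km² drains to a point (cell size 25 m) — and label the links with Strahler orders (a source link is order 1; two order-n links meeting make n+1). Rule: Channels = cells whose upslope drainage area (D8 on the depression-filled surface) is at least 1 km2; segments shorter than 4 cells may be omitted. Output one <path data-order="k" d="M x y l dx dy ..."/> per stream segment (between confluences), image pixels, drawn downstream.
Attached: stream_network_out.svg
<path data-order="1" d="M167 569l21-2 6-3 3-3 1-6 6-6 3 0 3-3 0-3 3-6 3-3 5-9 4-4 0-20"/><path data-order="1" d="M402 557l3-2 6-6-39-39"/><path data-order="1" d="M491 542l3-6 4-5 0-1 9-12 2-5 6-7 0-33"/><path data-order="3" d="M233 510l-8-9"/><path data-order="2" d="M359 510l-14 0-3 3-15 0-1-1-6 0-14 15-6 3-6 0-1 1-11 0-9 5-6 4-7-1-8-8-3-6-6-3-10-12"/><path data-order="2" d="M372 510l-13 0"/><path data-order="2" d="M377 510l-5 0"/><path data-order="3" d="M225 501l0-15-1-1 0-3-9-9 0-3-5-5-1 0-12-9-3 0"/><path data-order="1" d="M558 488l-3-2-4 0-2-1-7 0-6-5-14 0-7-7"/><path data-order="1" d="M107 476l-6 0-2-2-4 0-2-1-13-2-2-1-4 0-2-2-10-1-9-5-12 0-2-1-16 0-2-2"/><path data-order="2" d="M515 473l0-21-2-2 0-4-3-3-3-6-7-8-2 0"/><path data-order="2" d="M455 468l-9 9-3 2-8 0-3 3-19 0-2 1-3 0-3 3-9 5-19 19"/><path data-order="2" d="M21 459l-1 2-3 0"/><path data-order="3" d="M194 456l-24 23-2 0-4 4-6 3-8 2-4 3-5 0-7 4-3 0-5 3-3 0-1 2-3 0-6 3-12 0-2-2-6 0-1-1-12 0-6 3-3 3-5 1-18 18-9 5 0 1-3 3-9 2-1 1-9 0 0 2"/><path data-order="1" d="M50 453l-2 3-15 0-1 2-6 0-2 1-3 0"/><path data-order="1" d="M203 440l-5 6-4 10"/><path data-order="2" d="M498 429l-16 17-2 0-6 6-1 0-18 16"/><path data-order="1" d="M549 384l-22 21-14 5-12 12-1 6-2 1"/><path data-order="1" d="M369 378l-3-1-6-6-1 0-8-8-13-7-5 0-1-2-9 0-2-1-6 0-1 1-3 0-6 3-8 0-3 2"/><path data-order="2" d="M294 359l0 1-3 3 0 15 2 2 0 54 1 1 0 5 2 1 0 11-3 4-2 0-4 5-5 1-10 11 0 1-12 14 0 1-20 20-3 1-4 0"/><path data-order="1" d="M480 357l-9 9-1 3-2 12-1 2 0 3-2 1 0 3-1 2 0 3-2 1-3 12-6 12-4 6 0 24 6 12 0 6"/><path data-order="1" d="M213 342l38-37"/><path data-order="1" d="M36 339l-6 0-1-1-3 0-6-3-3-5 0-49"/><path data-order="2" d="M293 324l0 5 1 1 0 29"/><path data-order="1" d="M387 320l-7 0-5-5-4-12-14-13-9-5-10 0-2-1-16 0-3 1-14 14-4 1-6 6 0 18"/><path data-order="1" d="M240 305l11 0"/><path data-order="2" d="M251 305l21 0 3 1 18 18"/><path data-order="2" d="M90 267l0 12-10 11-3 1-20 0-1-1-6 0-2-2-12-3-7-4-12 0"/><path data-order="1" d="M93 263l-3 0 0 4"/><path data-order="1" d="M590 237l0-3 1-1 0-8-4-4-11 0-1 1-5 0-1 2-5 0-1 1-8 0-1 2-23 0-1 1-6 0-9-6"/><path data-order="2" d="M515 222l-8-12 0-12 2-1 1-23-6-7-1-5-45-42-2-4-7-9-2-5-6-6-3-6 0-3 5-4"/><path data-order="1" d="M428 219l15 0 9 5 3 3 4 1 3 3 5 2 4 4 3 0 2 2 4 0 6-3 8-6 16 0 5-5 0-3"/><path data-order="1" d="M267 218l0 9-4 4-3 0-5 3-3 0-4 3-5 0-1 2-12 0-2 1-19 0-2-1-63 1-1-1-5 0-1-2-8 0-1-1-17 0-16 7-6 6-2 6 2 2 0 9 1 1"/><path data-order="1" d="M104 167l-6 1-2 2-3 0-1 1-12 0-2 2-10 1-33 33-5 0-4-3-9-1 0-2"/><path data-order="1" d="M371 161l1-3 0-5 3-6 0-4 3-6 0-3 6-12 5-5 0-1 7-8 2 0 4-4 2 0 12-9 4-2 3-3 6-3 6 0 6-4 2 0"/><path data-order="1" d="M209 134l0-2-6-6-2 0-4-4-2 0-9-8-1 0-12-12-2 0-3-3-4 0-6-3-20 0-6 3-9 0-3-3-3 0-15-9-9-1-1-2-9 0-2 2-7 1-5 3-3 0-3 3-9 5-12 1-1 2-9 0-2 1-6 0-1 2-6 0"/><path data-order="1" d="M278 93l-3-3-3 0-2-1-6 0-12-6-10-9-2-6-1-2-2-21-3-6-9-9 0-7 2-2"/><path data-order="2" d="M443 83l3 0 1-2 17 0 1 2 6 0 2 1 3 0 6 5 6 1 1 2 11 0 12-6 15-12 1 0 5-5 1 0 21-21"/><path data-order="1" d="M366 62l-34-3-6 3-12 0-2 1-12 3-10-7-2 0-6-6-10-6-6-6-8-3-13-14-11 0-1-1-6-2"/><path data-order="2" d="M555 48l6-10 0-5 5-6-2-10"/><path data-order="1" d="M30 30l-1-1 0-12"/><path data-order="2" d="M227 21l0-4"/>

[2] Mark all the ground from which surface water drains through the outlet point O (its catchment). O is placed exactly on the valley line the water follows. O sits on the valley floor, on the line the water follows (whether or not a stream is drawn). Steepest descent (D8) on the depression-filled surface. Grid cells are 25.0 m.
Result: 7.356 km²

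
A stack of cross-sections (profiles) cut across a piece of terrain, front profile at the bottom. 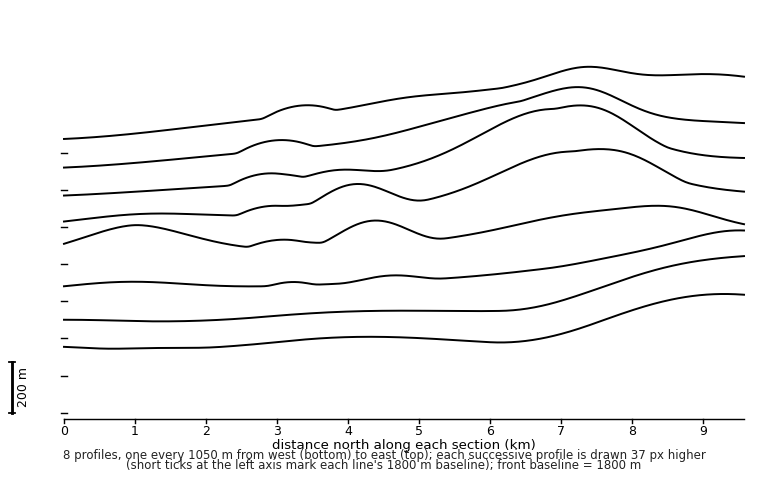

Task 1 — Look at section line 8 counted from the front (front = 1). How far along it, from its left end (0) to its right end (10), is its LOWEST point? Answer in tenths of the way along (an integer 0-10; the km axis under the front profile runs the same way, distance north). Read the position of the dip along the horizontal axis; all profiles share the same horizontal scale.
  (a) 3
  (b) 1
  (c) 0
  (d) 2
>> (c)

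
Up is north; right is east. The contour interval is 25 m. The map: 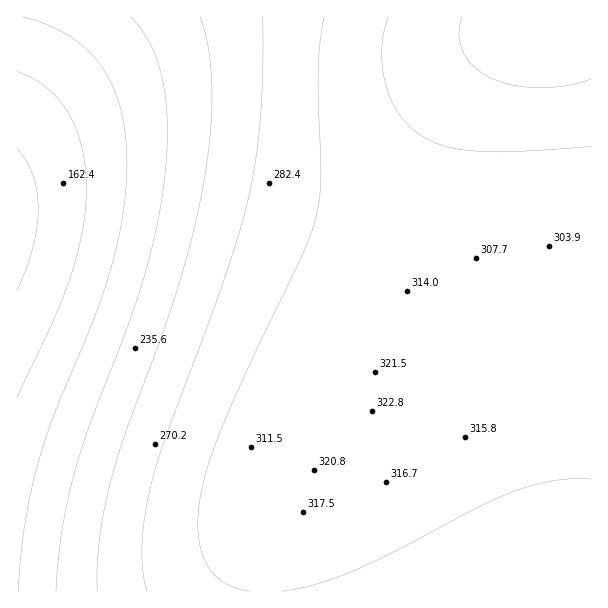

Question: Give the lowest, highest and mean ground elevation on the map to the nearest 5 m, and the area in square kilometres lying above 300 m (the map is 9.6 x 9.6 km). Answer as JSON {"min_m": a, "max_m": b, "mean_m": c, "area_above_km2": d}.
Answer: {"min_m": 140, "max_m": 365, "mean_m": 280, "area_above_km2": 46.3}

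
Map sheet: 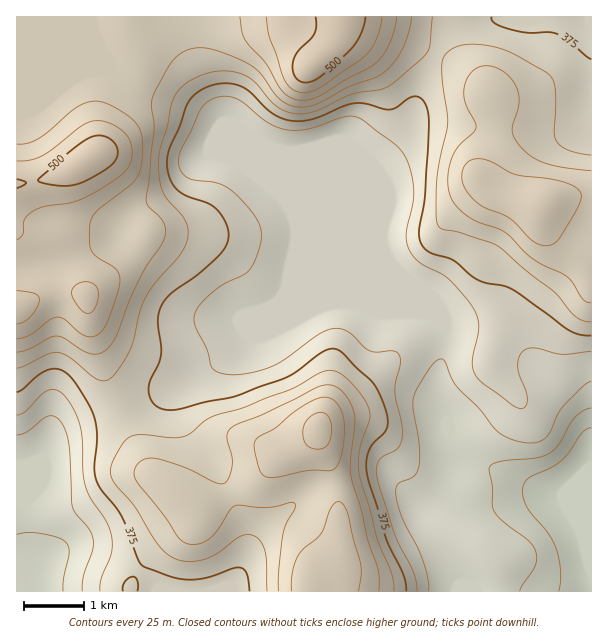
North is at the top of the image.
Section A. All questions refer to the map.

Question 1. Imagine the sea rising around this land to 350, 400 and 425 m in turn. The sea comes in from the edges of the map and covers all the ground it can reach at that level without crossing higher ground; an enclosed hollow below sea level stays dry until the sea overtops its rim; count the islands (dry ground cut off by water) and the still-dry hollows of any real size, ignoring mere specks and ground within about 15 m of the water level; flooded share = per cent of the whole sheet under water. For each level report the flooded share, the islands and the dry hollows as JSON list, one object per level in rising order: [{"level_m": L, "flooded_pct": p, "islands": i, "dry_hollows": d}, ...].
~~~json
[{"level_m": 350, "flooded_pct": 33, "islands": 0, "dry_hollows": 0}, {"level_m": 400, "flooded_pct": 58, "islands": 0, "dry_hollows": 0}, {"level_m": 425, "flooded_pct": 70, "islands": 0, "dry_hollows": 0}]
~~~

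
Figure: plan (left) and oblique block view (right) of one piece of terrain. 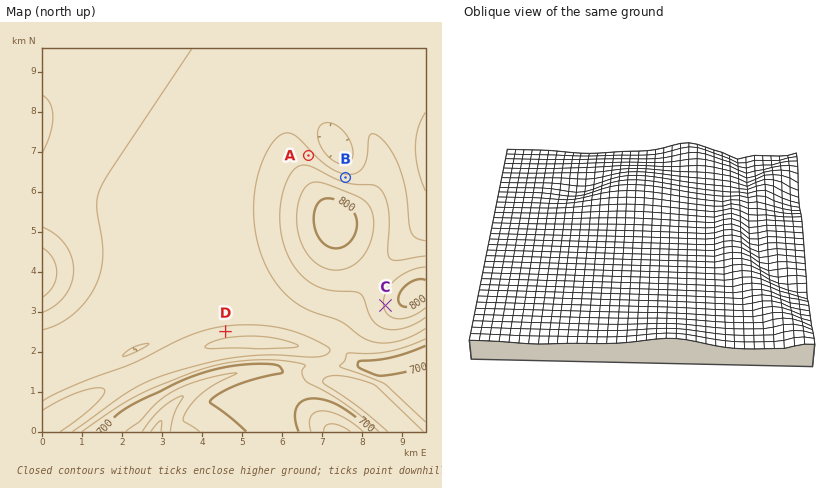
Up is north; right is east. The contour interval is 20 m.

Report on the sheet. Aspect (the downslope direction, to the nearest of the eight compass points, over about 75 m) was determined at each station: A NE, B N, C W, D N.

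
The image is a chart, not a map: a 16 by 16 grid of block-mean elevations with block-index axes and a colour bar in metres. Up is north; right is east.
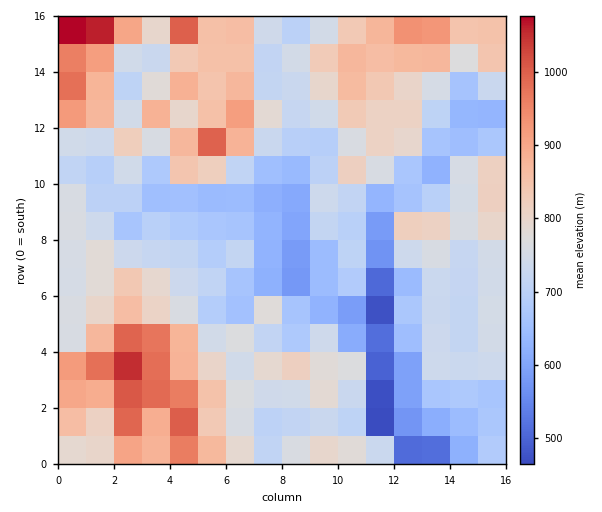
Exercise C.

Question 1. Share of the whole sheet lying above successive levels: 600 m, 93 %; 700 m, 69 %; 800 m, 33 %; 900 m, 12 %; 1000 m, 4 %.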